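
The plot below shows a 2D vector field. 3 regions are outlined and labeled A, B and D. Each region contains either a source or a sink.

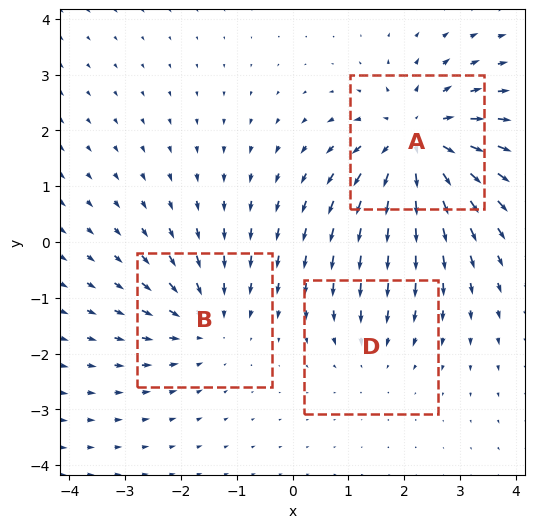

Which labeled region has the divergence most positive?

Divergence at each region's feature centre — A: about +5, B: about -3, D: about -2. Region A is most positive.

A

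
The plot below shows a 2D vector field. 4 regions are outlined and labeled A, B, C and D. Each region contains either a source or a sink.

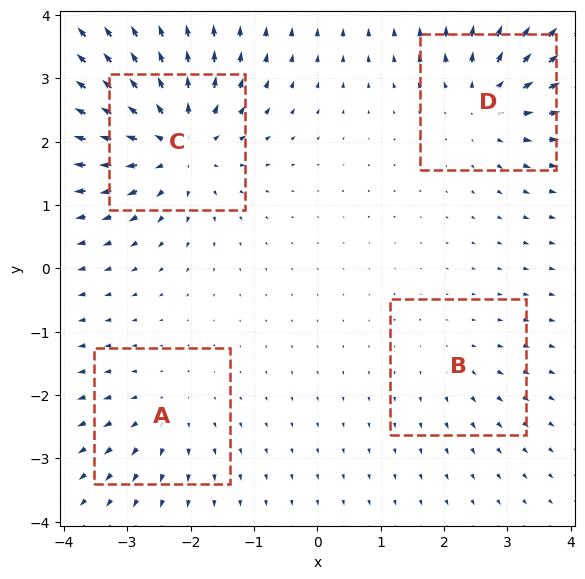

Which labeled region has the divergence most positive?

Divergence at each region's feature centre — A: about +3, B: about +2, C: about +7, D: about +5. Region C is most positive.

C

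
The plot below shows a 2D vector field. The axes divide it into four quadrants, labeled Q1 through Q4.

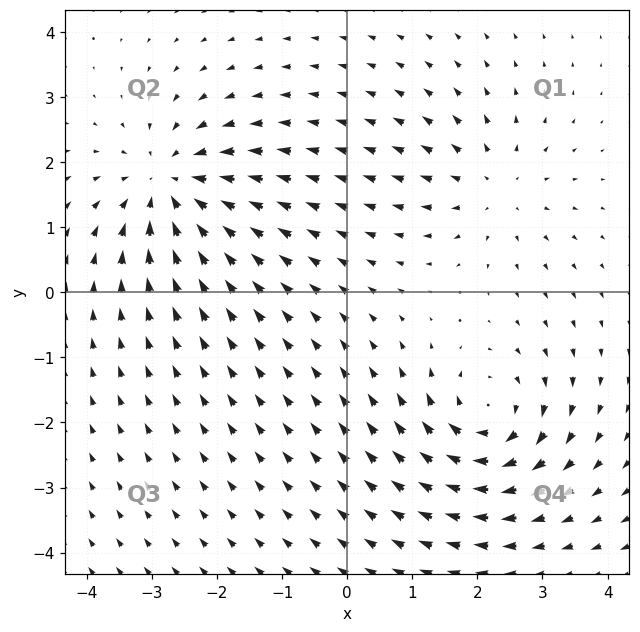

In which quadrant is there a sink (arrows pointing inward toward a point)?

The sink sits at approximately (-2.7, 1.6), which lies in quadrant Q2. The divergence there is about -5, negative as expected for a sink.

Q2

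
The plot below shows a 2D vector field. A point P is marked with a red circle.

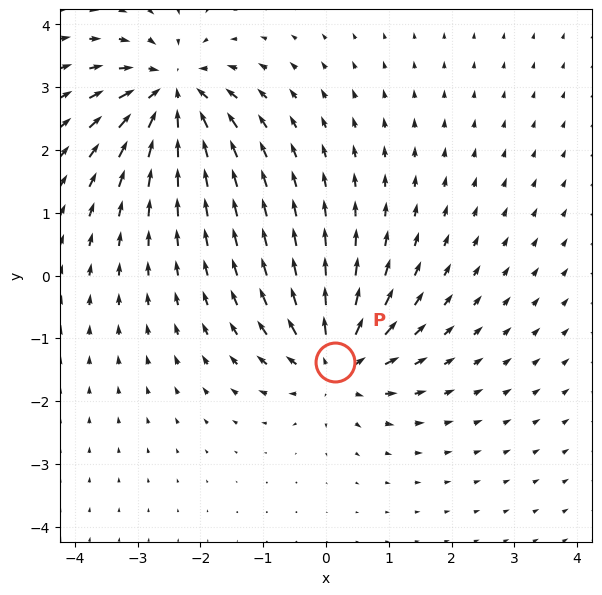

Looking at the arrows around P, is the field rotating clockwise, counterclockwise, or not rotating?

Near P at (0.1, -1.4) the arrows show no circulation. The curl there is ≈0.

not rotating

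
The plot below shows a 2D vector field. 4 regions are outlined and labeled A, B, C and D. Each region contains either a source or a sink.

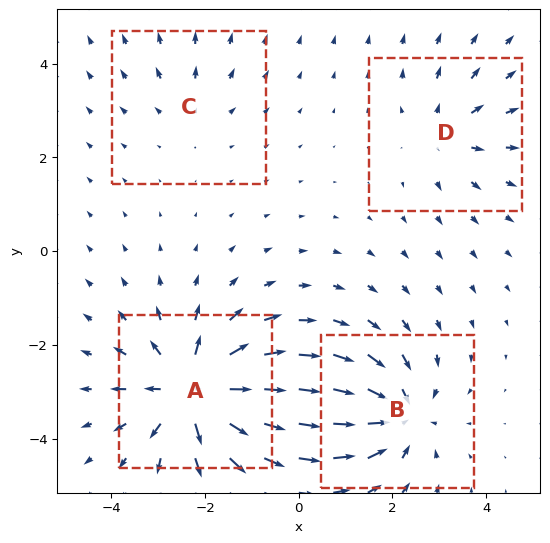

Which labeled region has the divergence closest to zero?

C

Divergence at each region's feature centre — A: about +8, B: about -6, C: about +2, D: about +3. Region C is closest to zero.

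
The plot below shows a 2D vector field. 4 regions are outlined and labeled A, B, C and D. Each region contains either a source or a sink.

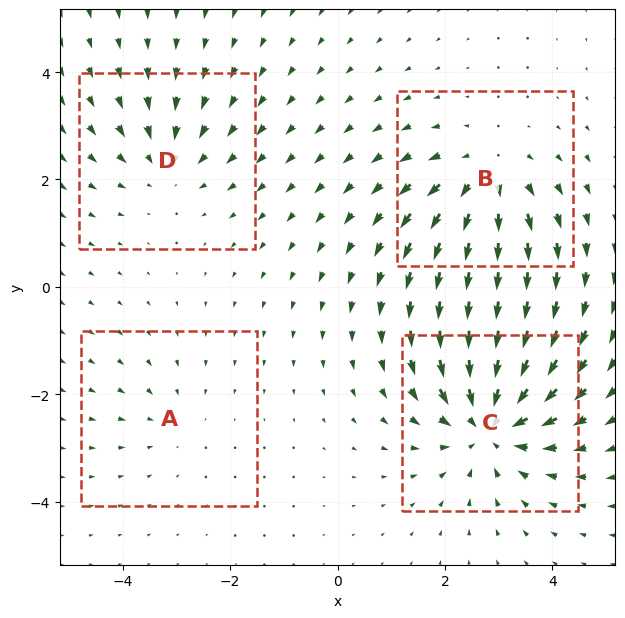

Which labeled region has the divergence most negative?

C

Divergence at each region's feature centre — A: about -2, B: about +5, C: about -6, D: about -3. Region C is most negative.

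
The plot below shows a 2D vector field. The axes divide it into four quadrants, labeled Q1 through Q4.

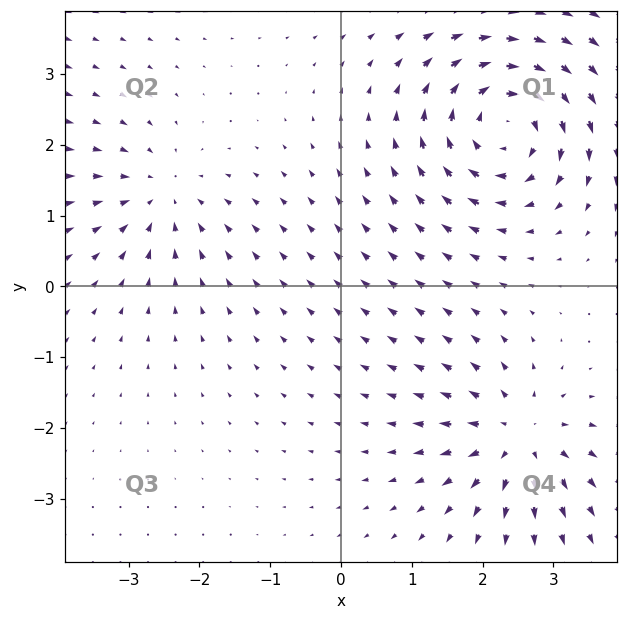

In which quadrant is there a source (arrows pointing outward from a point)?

Q4

The source sits at approximately (2.5, -2.1), which lies in quadrant Q4. The divergence there is about +4, positive as expected for a source.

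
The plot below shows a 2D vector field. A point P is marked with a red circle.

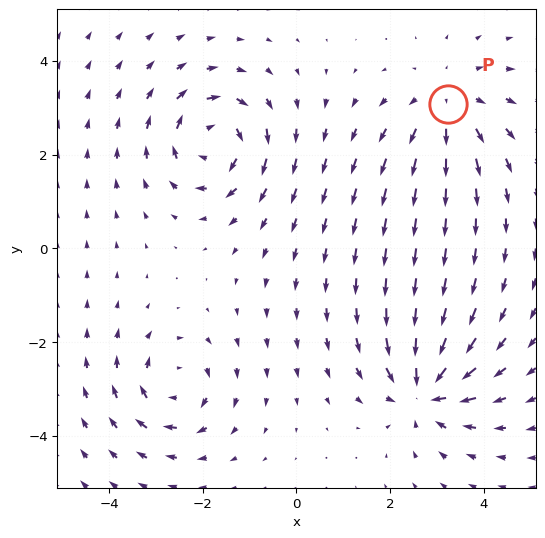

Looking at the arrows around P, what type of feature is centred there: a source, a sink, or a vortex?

source

At P (3.2, 3.1) the arrows spread outward. Divergence about +4, curl ≈0 — positive divergence with near-zero curl is a source.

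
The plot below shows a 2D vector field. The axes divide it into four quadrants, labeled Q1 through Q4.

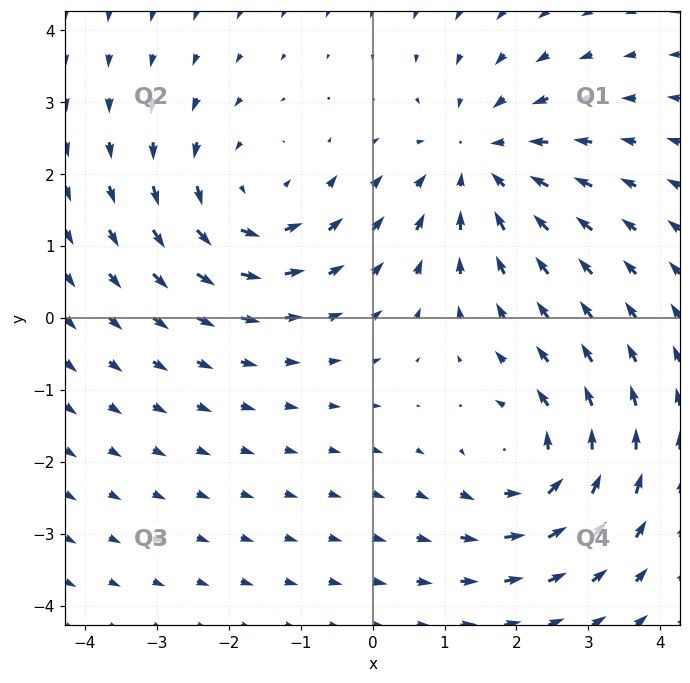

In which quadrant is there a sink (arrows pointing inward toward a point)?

Q1

The sink sits at approximately (1.5, 2.2), which lies in quadrant Q1. The divergence there is about -3, negative as expected for a sink.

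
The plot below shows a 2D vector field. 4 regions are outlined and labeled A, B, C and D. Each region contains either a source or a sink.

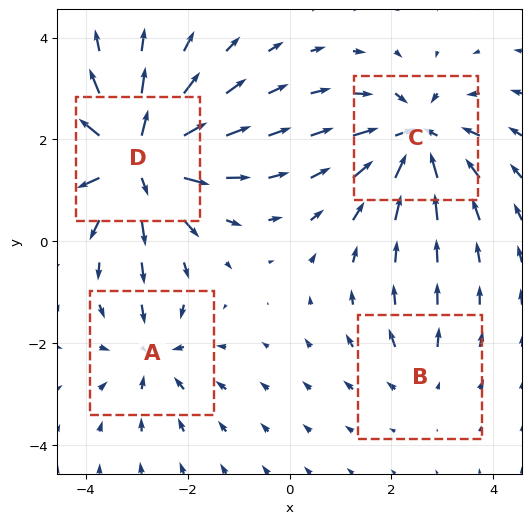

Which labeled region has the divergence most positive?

D

Divergence at each region's feature centre — A: about -4, B: about +2, C: about -6, D: about +8. Region D is most positive.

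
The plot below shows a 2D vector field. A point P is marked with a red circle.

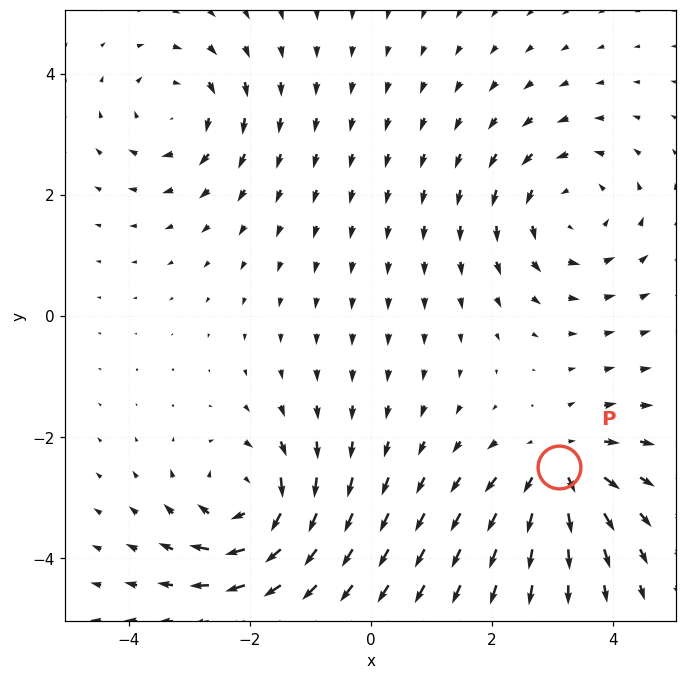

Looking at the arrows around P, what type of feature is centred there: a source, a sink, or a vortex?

At P (3.1, -2.5) the arrows spread outward. Divergence about +4, curl ≈0 — positive divergence with near-zero curl is a source.

source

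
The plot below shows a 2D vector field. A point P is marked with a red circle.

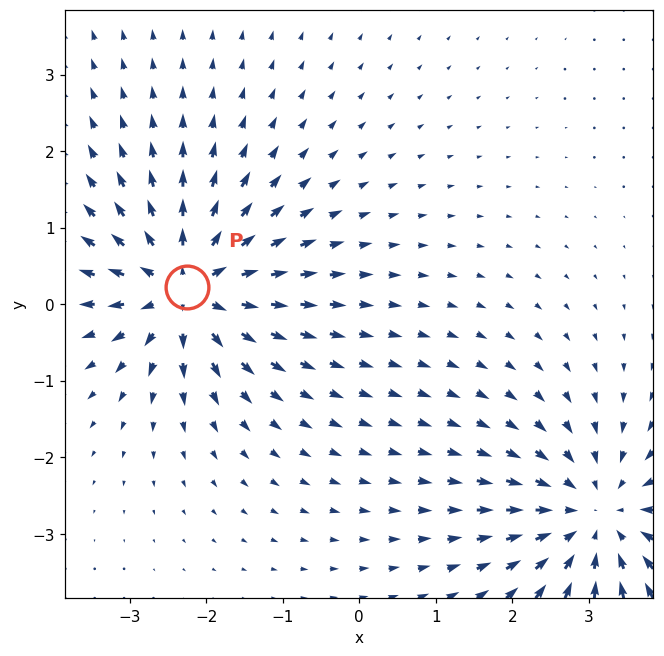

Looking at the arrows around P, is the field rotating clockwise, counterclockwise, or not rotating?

Near P at (-2.2, 0.2) the arrows show no circulation. The curl there is ≈0.

not rotating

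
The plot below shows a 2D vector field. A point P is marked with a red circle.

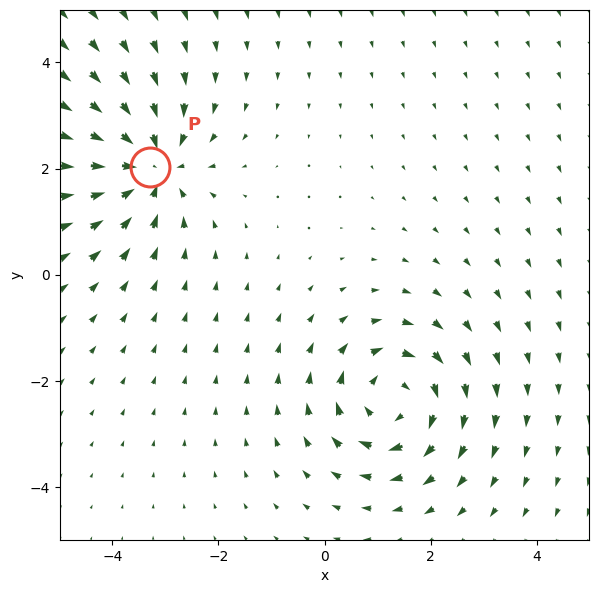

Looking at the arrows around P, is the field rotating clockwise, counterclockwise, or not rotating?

not rotating

Near P at (-3.3, 2.0) the arrows show no circulation. The curl there is ≈0.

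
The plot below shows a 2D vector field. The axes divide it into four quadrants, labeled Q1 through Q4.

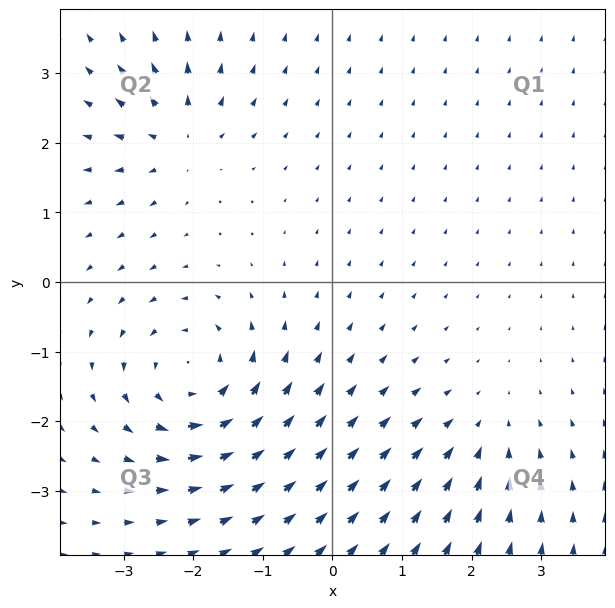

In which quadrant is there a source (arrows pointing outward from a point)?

The source sits at approximately (-2.2, 2.1), which lies in quadrant Q2. The divergence there is about +4, positive as expected for a source.

Q2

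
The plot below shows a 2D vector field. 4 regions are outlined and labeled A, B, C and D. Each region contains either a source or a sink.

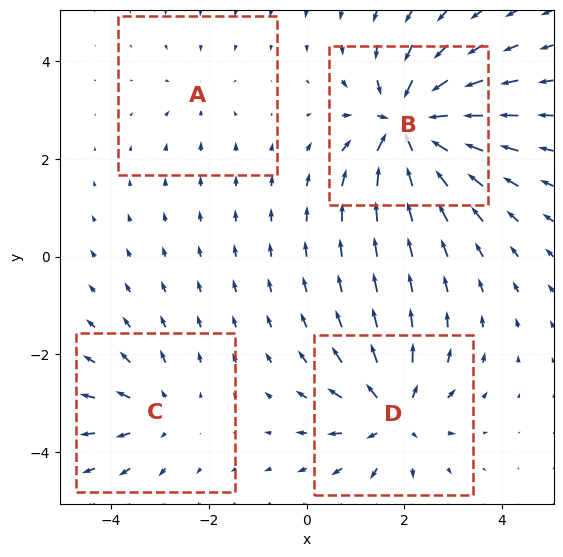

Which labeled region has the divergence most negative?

Divergence at each region's feature centre — A: about -2, B: about -8, C: about +4, D: about +6. Region B is most negative.

B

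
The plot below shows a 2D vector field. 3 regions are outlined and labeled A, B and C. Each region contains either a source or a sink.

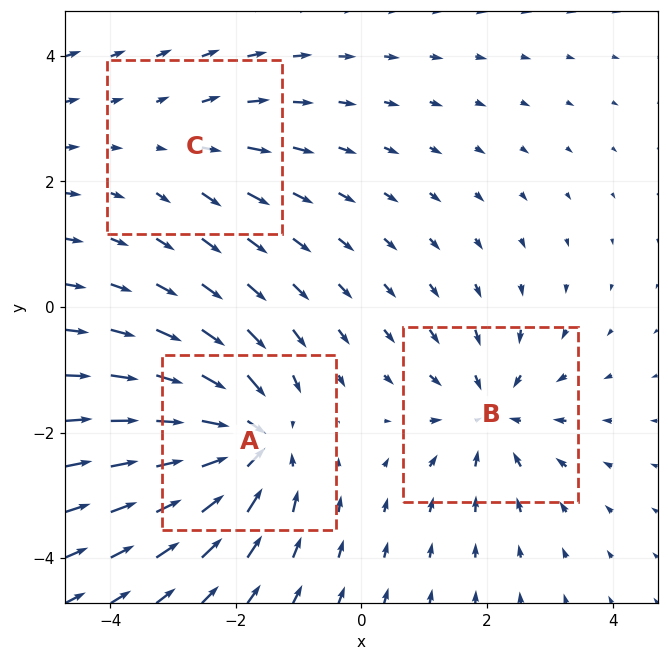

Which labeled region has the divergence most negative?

A

Divergence at each region's feature centre — A: about -5, B: about -4, C: about +2. Region A is most negative.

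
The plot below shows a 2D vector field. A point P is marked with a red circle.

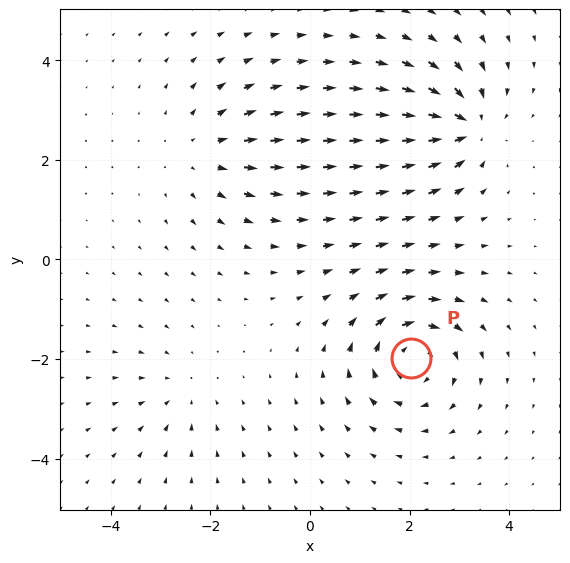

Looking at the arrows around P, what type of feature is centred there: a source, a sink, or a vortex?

At P (2.0, -2.0) the arrows circulate clockwise. Divergence ≈0, curl about -6 — near-zero divergence with nonzero curl is a vortex.

vortex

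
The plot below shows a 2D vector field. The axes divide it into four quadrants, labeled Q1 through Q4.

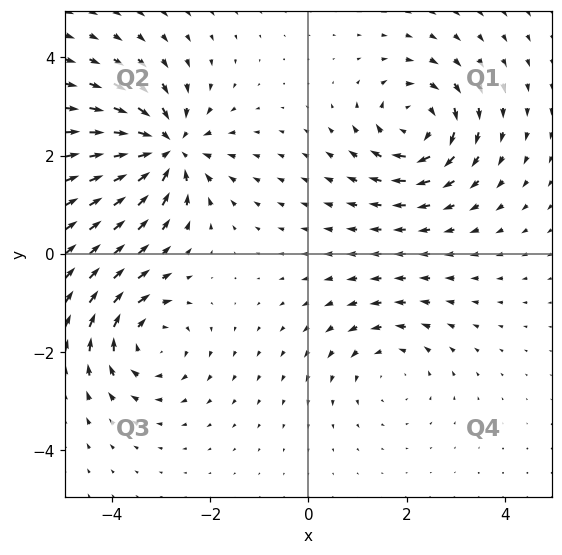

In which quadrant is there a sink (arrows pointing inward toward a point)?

Q2

The sink sits at approximately (-2.9, 2.1), which lies in quadrant Q2. The divergence there is about -5, negative as expected for a sink.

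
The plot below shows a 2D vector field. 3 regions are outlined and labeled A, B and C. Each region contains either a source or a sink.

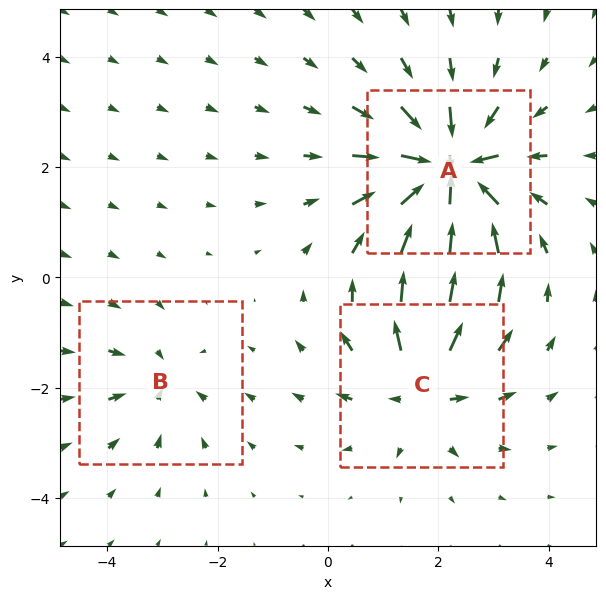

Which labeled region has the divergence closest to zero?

B

Divergence at each region's feature centre — A: about -6, B: about -2, C: about +4. Region B is closest to zero.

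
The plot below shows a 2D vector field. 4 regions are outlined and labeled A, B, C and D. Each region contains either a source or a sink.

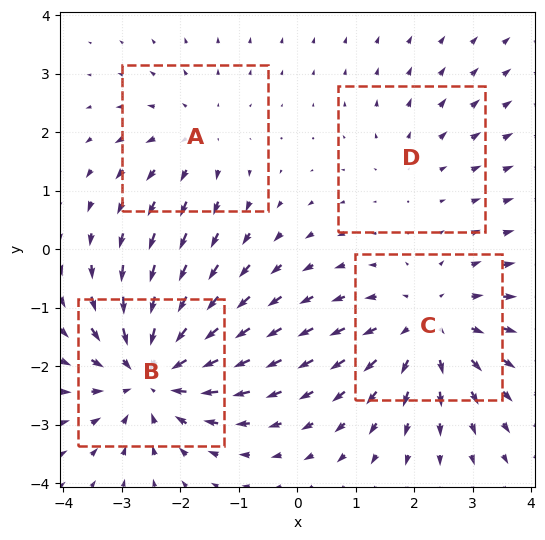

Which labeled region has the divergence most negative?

B

Divergence at each region's feature centre — A: about +3, B: about -6, C: about +4, D: about +2. Region B is most negative.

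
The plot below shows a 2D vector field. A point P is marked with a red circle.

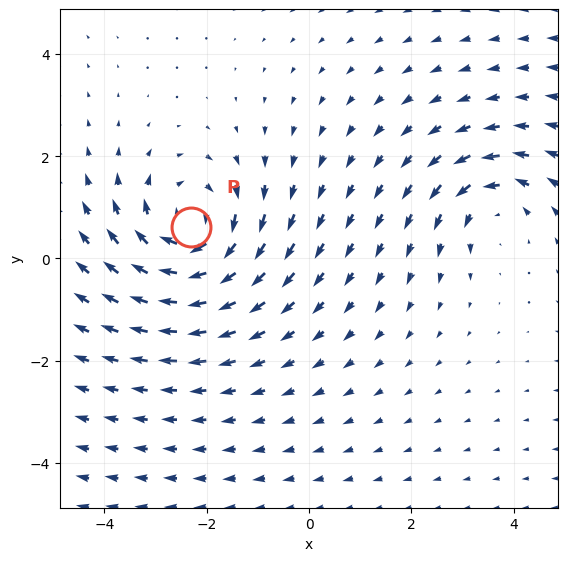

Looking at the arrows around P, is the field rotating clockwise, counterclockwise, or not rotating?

clockwise

Near P at (-2.3, 0.6) the arrows circulate clockwise. The curl (z-component) there is about -5; negative curl means clockwise rotation.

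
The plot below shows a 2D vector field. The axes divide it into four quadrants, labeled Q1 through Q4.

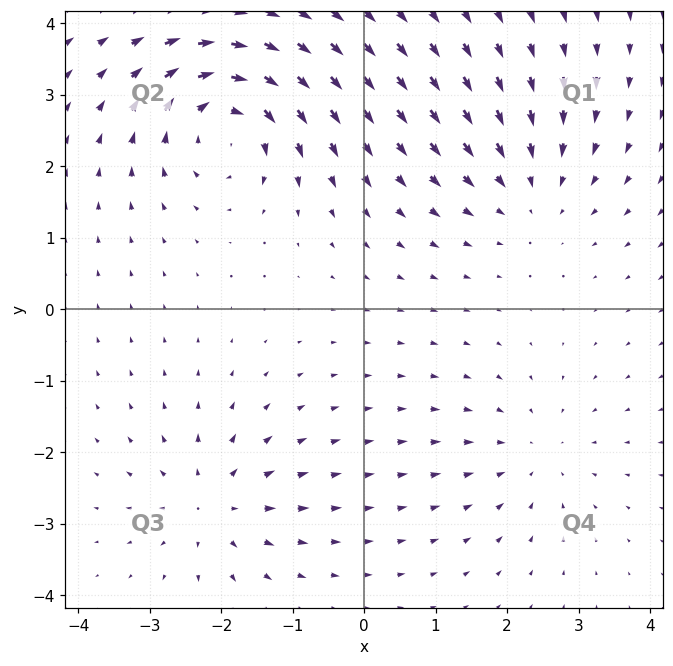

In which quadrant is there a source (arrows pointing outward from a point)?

The source sits at approximately (-2.1, -2.7), which lies in quadrant Q3. The divergence there is about +4, positive as expected for a source.

Q3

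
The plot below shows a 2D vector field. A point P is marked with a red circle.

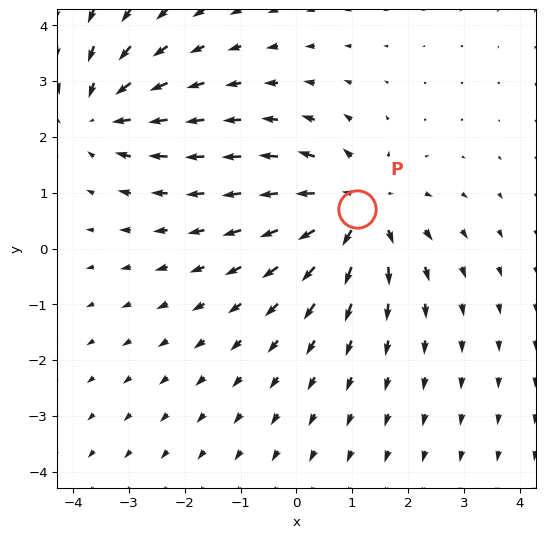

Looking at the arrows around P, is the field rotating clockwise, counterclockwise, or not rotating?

Near P at (1.1, 0.7) the arrows show no circulation. The curl there is ≈0.

not rotating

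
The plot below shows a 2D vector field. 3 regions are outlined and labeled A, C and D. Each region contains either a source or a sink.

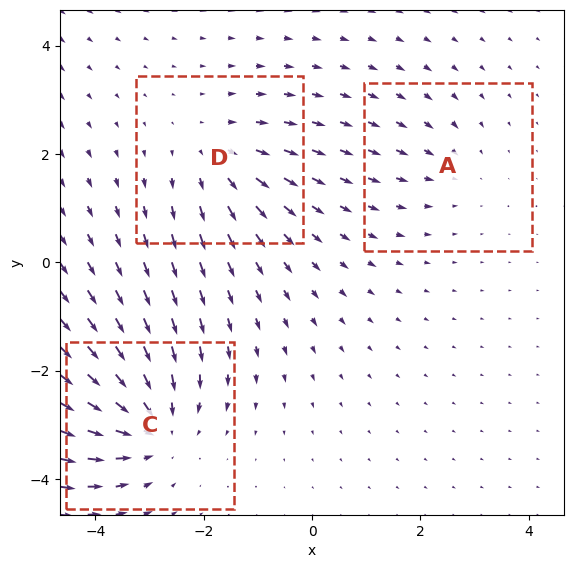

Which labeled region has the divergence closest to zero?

A

Divergence at each region's feature centre — A: about -2, C: about -4, D: about +3. Region A is closest to zero.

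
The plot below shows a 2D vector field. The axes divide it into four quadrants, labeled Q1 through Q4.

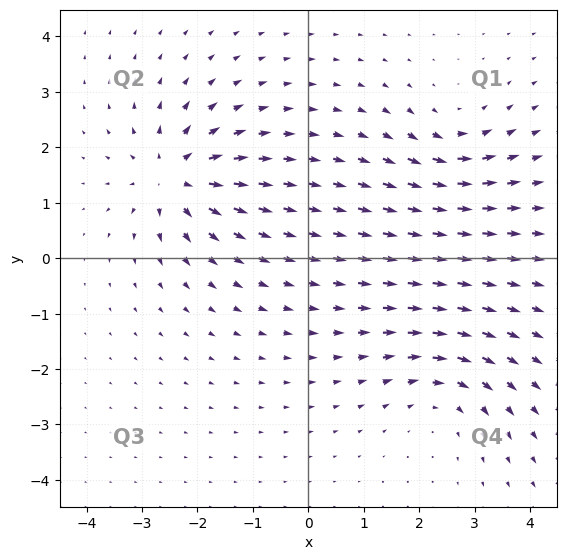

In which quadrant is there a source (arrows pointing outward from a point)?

The source sits at approximately (-2.4, 1.5), which lies in quadrant Q2. The divergence there is about +5, positive as expected for a source.

Q2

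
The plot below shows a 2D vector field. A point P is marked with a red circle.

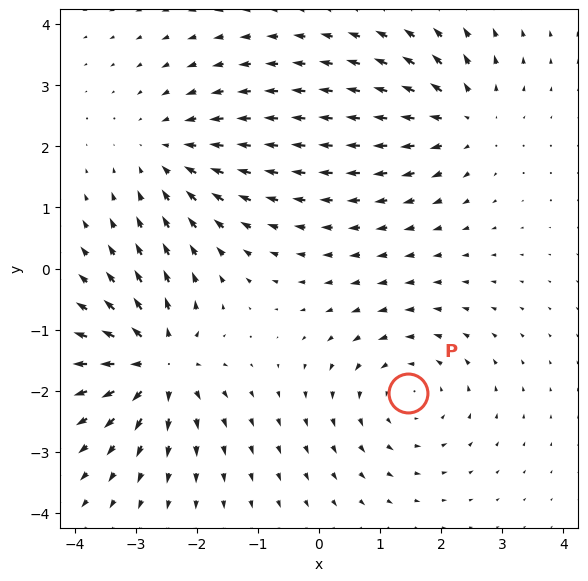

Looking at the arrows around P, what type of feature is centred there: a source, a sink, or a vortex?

vortex

At P (1.5, -2.0) the arrows circulate counterclockwise. Divergence ≈0, curl about +3 — near-zero divergence with nonzero curl is a vortex.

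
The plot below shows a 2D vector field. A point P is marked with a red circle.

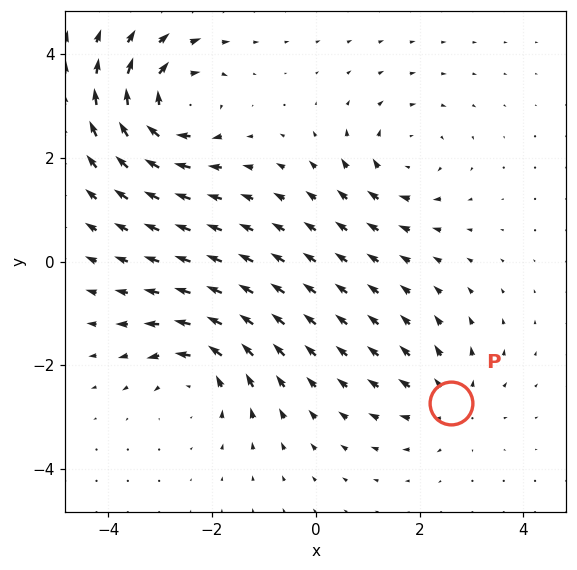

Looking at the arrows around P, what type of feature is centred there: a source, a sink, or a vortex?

At P (2.6, -2.7) the arrows spread outward. Divergence about +3, curl ≈0 — positive divergence with near-zero curl is a source.

source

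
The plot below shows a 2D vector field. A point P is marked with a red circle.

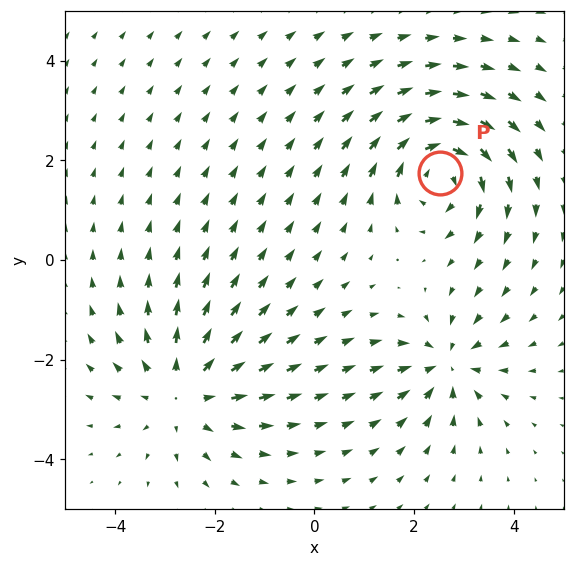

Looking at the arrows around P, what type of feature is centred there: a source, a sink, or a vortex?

vortex

At P (2.5, 1.7) the arrows circulate clockwise. Divergence ≈0, curl about -6 — near-zero divergence with nonzero curl is a vortex.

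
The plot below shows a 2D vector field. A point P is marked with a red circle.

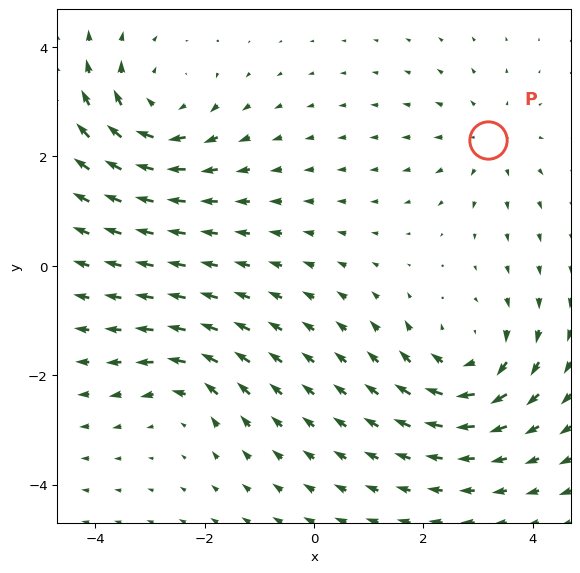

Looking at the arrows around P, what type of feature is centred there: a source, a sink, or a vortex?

At P (3.2, 2.3) the arrows spread outward. Divergence about +3, curl ≈0 — positive divergence with near-zero curl is a source.

source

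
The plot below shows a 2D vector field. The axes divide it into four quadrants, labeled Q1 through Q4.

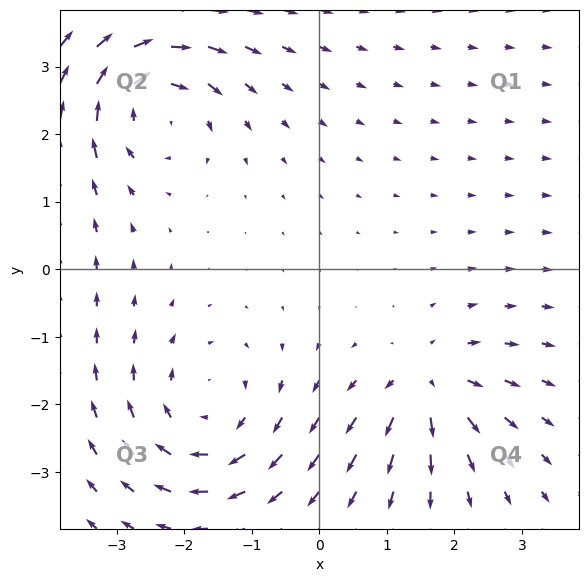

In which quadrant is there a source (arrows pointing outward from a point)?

The source sits at approximately (1.6, -1.7), which lies in quadrant Q4. The divergence there is about +5, positive as expected for a source.

Q4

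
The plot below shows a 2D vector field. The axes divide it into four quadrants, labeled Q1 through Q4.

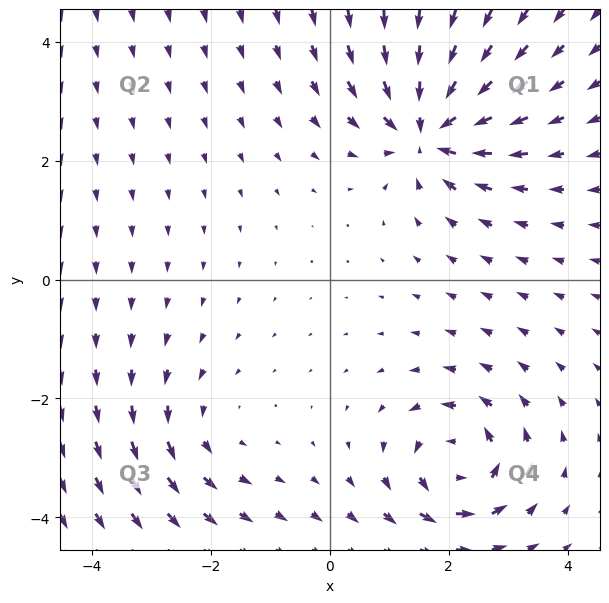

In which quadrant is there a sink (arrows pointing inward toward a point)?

Q1

The sink sits at approximately (1.7, 2.5), which lies in quadrant Q1. The divergence there is about -6, negative as expected for a sink.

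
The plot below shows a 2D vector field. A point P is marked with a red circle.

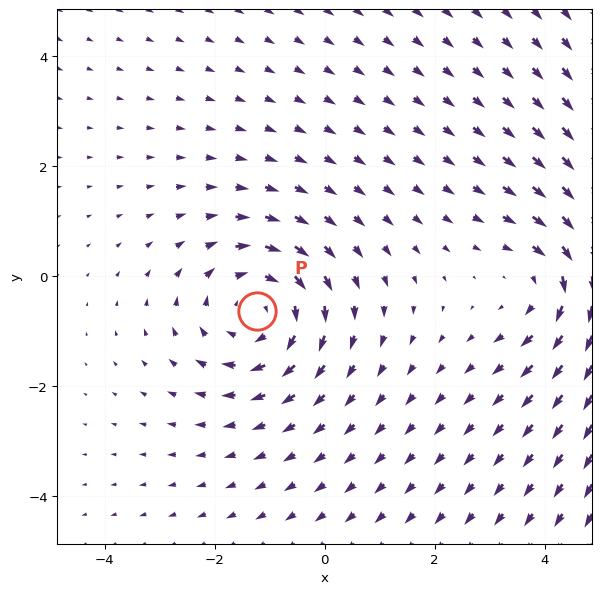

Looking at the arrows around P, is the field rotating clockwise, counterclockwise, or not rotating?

Near P at (-1.2, -0.6) the arrows circulate clockwise. The curl (z-component) there is about -3; negative curl means clockwise rotation.

clockwise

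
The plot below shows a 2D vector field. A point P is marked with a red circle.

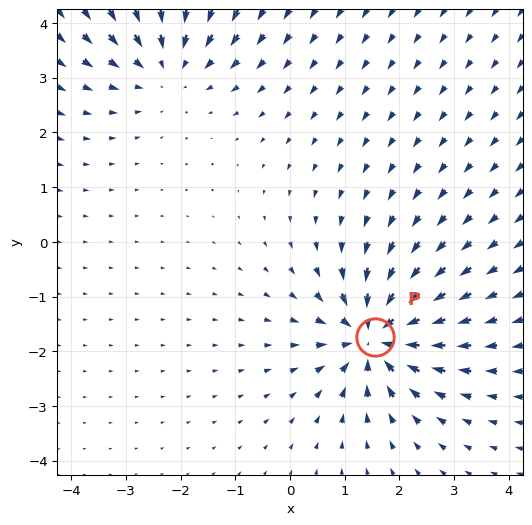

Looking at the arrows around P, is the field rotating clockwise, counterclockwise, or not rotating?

not rotating

Near P at (1.6, -1.7) the arrows show no circulation. The curl there is ≈0.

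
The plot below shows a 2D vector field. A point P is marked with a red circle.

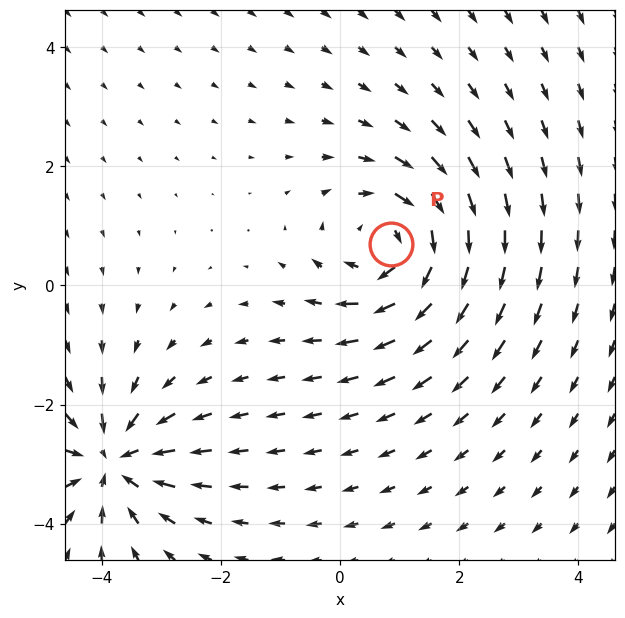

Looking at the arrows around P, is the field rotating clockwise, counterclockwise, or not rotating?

Near P at (0.9, 0.7) the arrows circulate clockwise. The curl (z-component) there is about -3; negative curl means clockwise rotation.

clockwise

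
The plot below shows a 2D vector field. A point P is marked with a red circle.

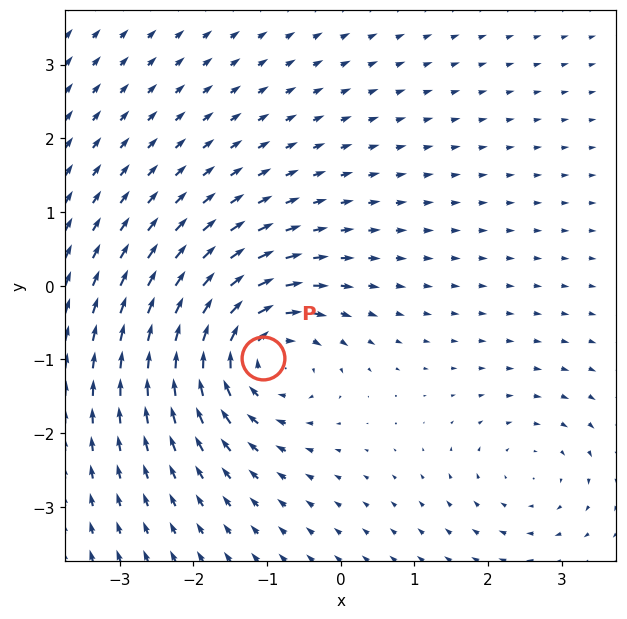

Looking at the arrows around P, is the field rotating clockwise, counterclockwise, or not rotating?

Near P at (-1.1, -1.0) the arrows circulate clockwise. The curl (z-component) there is about -6; negative curl means clockwise rotation.

clockwise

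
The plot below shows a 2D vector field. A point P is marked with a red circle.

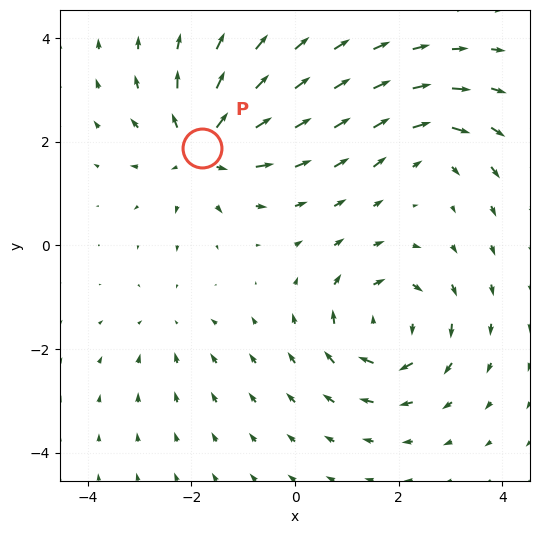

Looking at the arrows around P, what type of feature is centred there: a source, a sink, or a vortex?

source

At P (-1.8, 1.9) the arrows spread outward. Divergence about +5, curl ≈0 — positive divergence with near-zero curl is a source.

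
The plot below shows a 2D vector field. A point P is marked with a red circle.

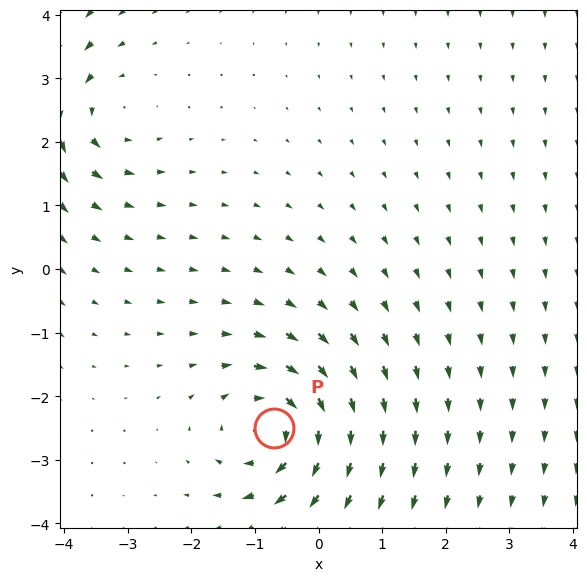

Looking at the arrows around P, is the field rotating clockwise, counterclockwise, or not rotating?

clockwise

Near P at (-0.7, -2.5) the arrows circulate clockwise. The curl (z-component) there is about -5; negative curl means clockwise rotation.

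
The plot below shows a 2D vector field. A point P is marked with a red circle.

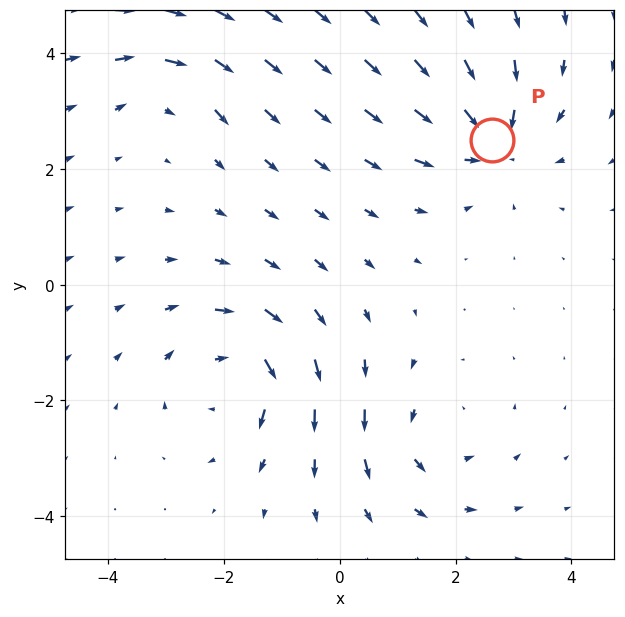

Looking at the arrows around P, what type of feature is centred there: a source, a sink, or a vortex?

At P (2.6, 2.5) the arrows converge inward. Divergence about -5, curl ≈0 — negative divergence with near-zero curl is a sink.

sink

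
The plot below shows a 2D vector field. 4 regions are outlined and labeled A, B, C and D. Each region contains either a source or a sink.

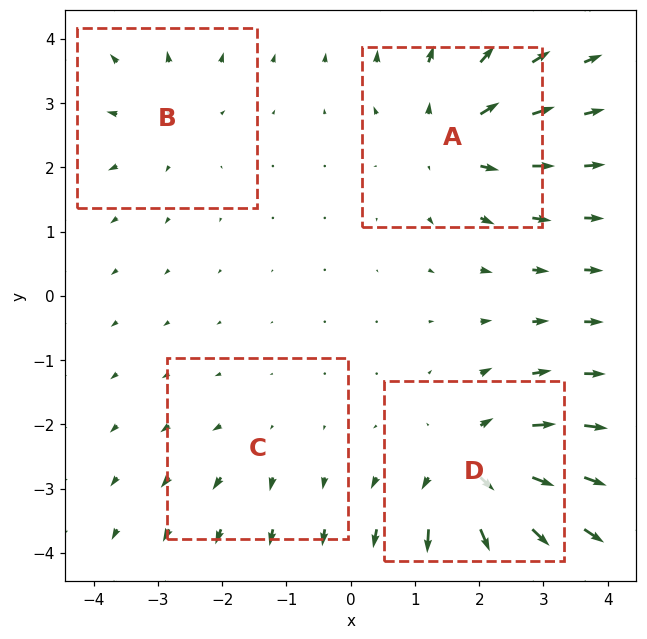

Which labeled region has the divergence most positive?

Divergence at each region's feature centre — A: about +5, B: about +3, C: about +2, D: about +7. Region D is most positive.

D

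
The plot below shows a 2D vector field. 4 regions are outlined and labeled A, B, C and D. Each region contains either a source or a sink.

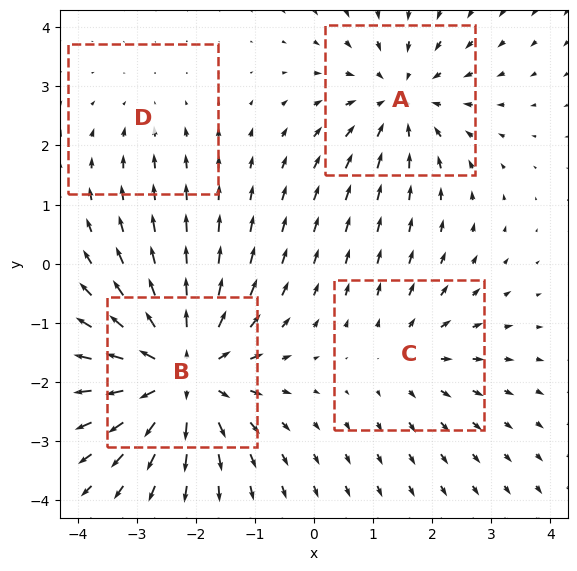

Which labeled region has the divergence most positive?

Divergence at each region's feature centre — A: about -4, B: about +7, C: about +3, D: about -2. Region B is most positive.

B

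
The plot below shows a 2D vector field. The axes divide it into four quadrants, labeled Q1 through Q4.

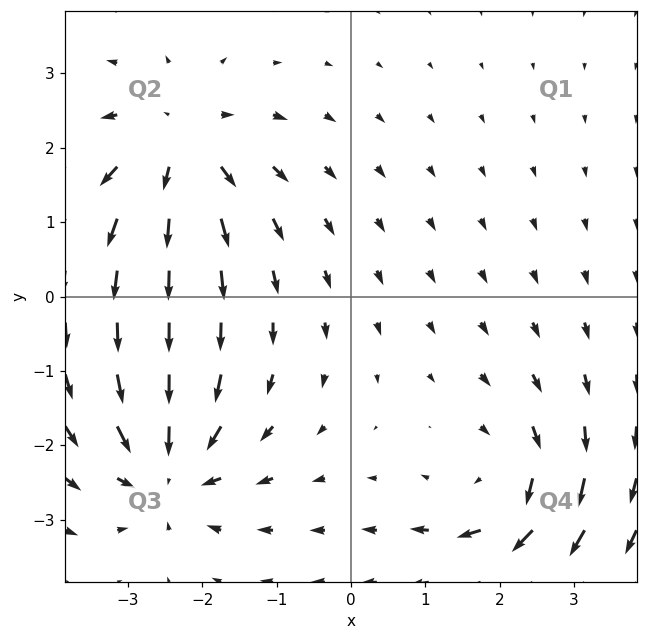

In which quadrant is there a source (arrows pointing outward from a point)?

The source sits at approximately (-2.3, 2.0), which lies in quadrant Q2. The divergence there is about +4, positive as expected for a source.

Q2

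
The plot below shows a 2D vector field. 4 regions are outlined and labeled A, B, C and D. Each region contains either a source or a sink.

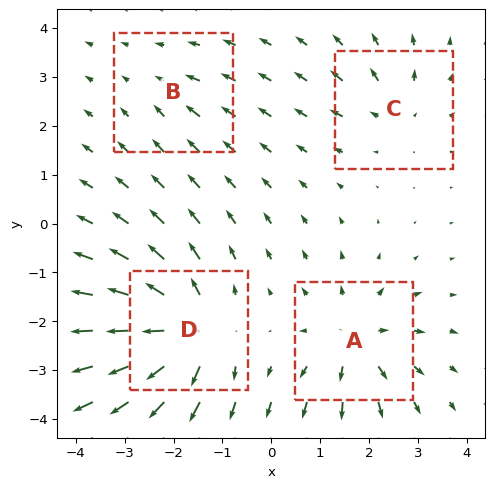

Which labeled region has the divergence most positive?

D

Divergence at each region's feature centre — A: about +5, B: about -2, C: about +3, D: about +8. Region D is most positive.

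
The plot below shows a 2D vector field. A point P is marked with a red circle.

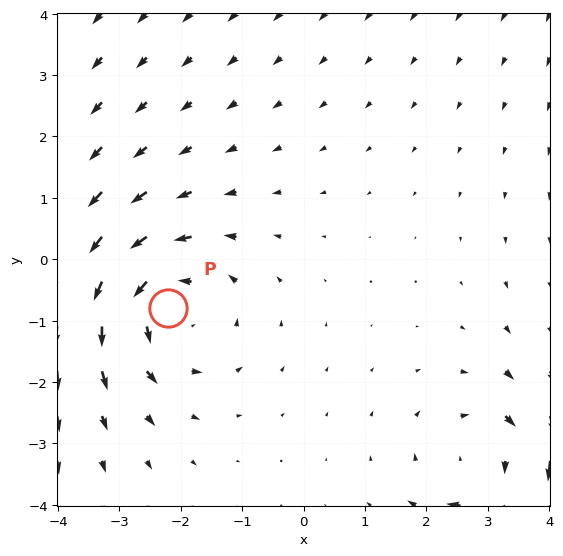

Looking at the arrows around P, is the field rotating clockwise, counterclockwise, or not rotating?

counterclockwise

Near P at (-2.2, -0.8) the arrows circulate counterclockwise. The curl (z-component) there is about +3; positive curl means counterclockwise rotation.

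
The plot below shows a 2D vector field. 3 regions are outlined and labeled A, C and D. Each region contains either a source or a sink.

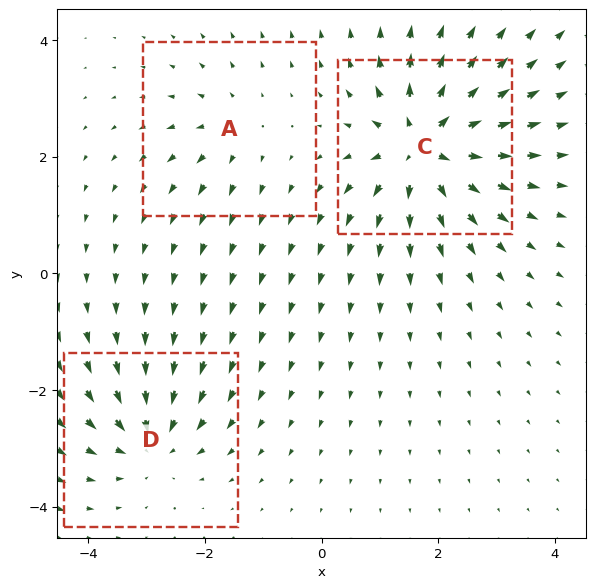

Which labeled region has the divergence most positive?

C

Divergence at each region's feature centre — A: about +2, C: about +6, D: about -4. Region C is most positive.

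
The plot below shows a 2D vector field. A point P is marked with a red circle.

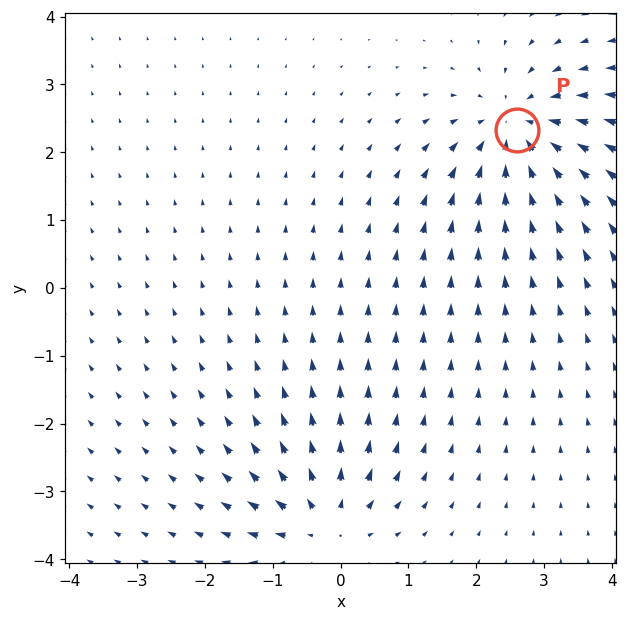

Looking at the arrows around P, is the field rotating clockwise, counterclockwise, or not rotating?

not rotating

Near P at (2.6, 2.3) the arrows show no circulation. The curl there is ≈0.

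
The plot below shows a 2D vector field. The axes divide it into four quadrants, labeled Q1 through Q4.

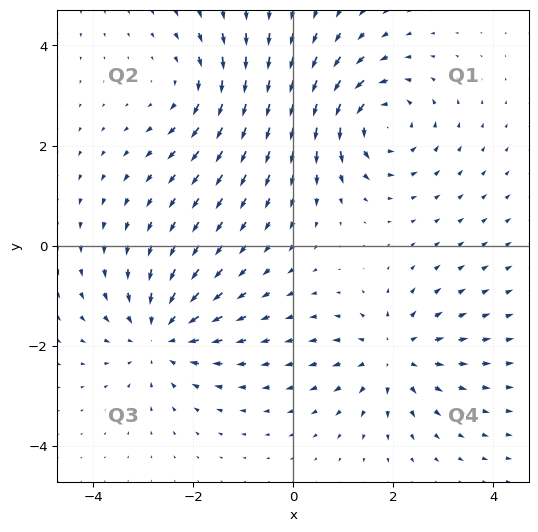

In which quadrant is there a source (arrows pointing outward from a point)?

The source sits at approximately (2.0, -2.2), which lies in quadrant Q4. The divergence there is about +4, positive as expected for a source.

Q4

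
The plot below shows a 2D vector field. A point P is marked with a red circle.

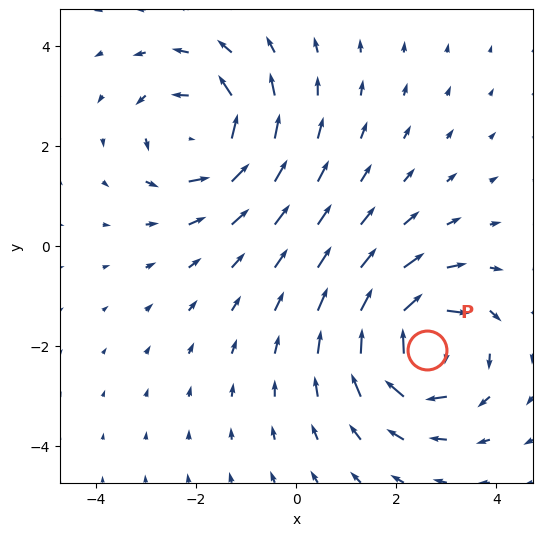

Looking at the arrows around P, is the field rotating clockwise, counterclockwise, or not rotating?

Near P at (2.6, -2.1) the arrows circulate clockwise. The curl (z-component) there is about -5; negative curl means clockwise rotation.

clockwise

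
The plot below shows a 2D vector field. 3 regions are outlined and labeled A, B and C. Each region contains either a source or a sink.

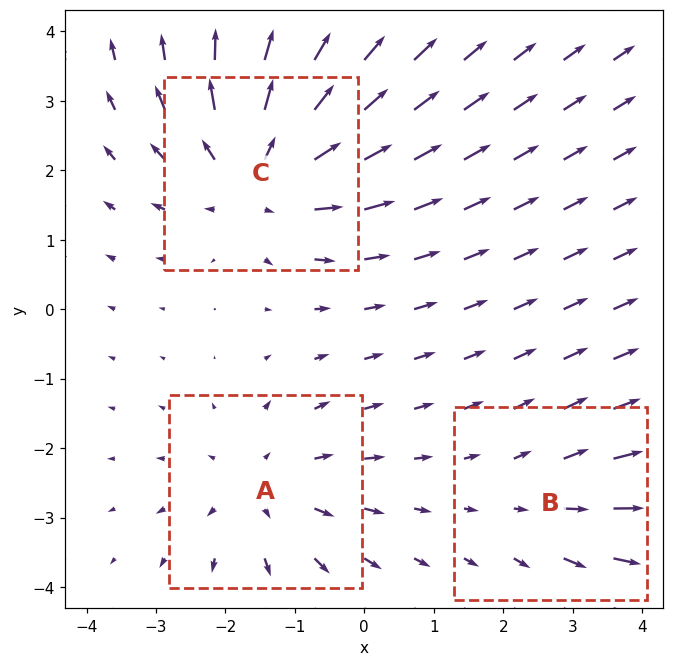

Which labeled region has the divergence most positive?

C

Divergence at each region's feature centre — A: about +3, B: about +2, C: about +4. Region C is most positive.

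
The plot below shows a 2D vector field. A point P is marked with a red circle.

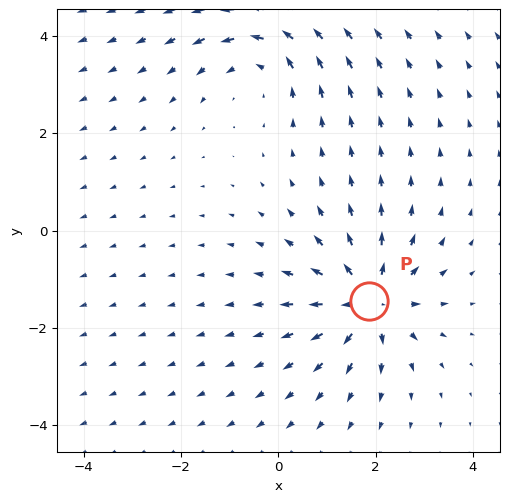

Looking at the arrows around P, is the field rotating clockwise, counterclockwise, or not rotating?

not rotating

Near P at (1.9, -1.4) the arrows show no circulation. The curl there is ≈0.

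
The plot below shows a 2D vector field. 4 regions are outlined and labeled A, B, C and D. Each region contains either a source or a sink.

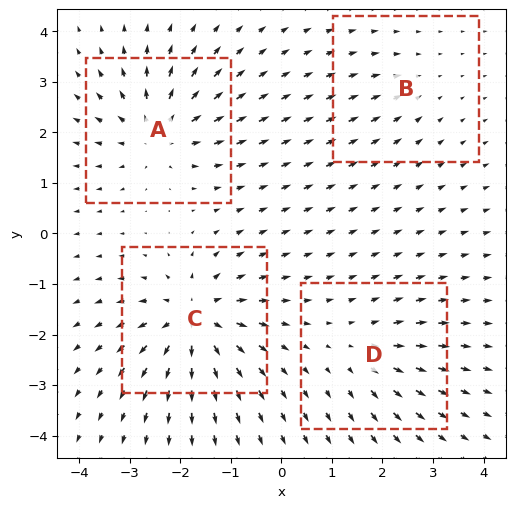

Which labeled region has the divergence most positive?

Divergence at each region's feature centre — A: about +6, B: about -2, C: about +7, D: about +4. Region C is most positive.

C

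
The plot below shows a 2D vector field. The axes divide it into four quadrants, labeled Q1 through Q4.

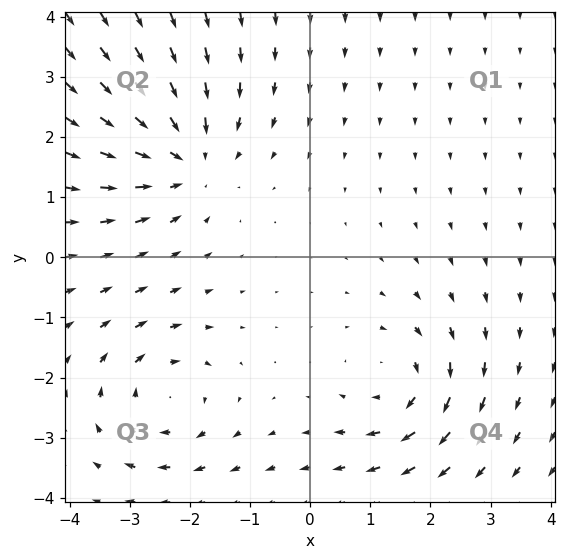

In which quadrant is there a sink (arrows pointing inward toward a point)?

Q2

The sink sits at approximately (-2.1, 1.7), which lies in quadrant Q2. The divergence there is about -3, negative as expected for a sink.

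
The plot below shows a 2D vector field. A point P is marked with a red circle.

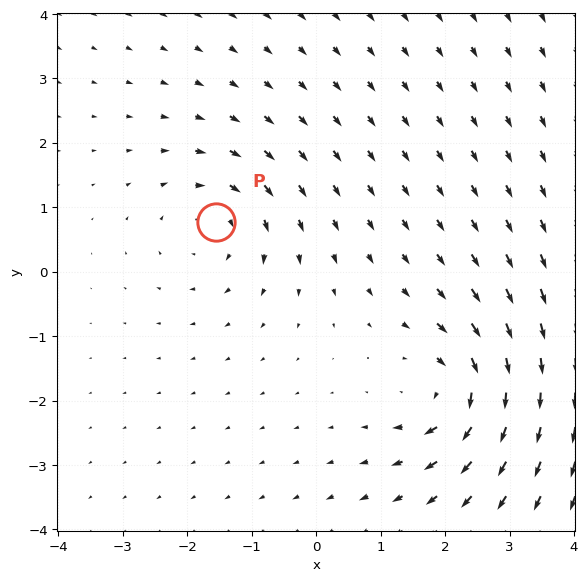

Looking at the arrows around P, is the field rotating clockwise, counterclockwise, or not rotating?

clockwise

Near P at (-1.6, 0.8) the arrows circulate clockwise. The curl (z-component) there is about -3; negative curl means clockwise rotation.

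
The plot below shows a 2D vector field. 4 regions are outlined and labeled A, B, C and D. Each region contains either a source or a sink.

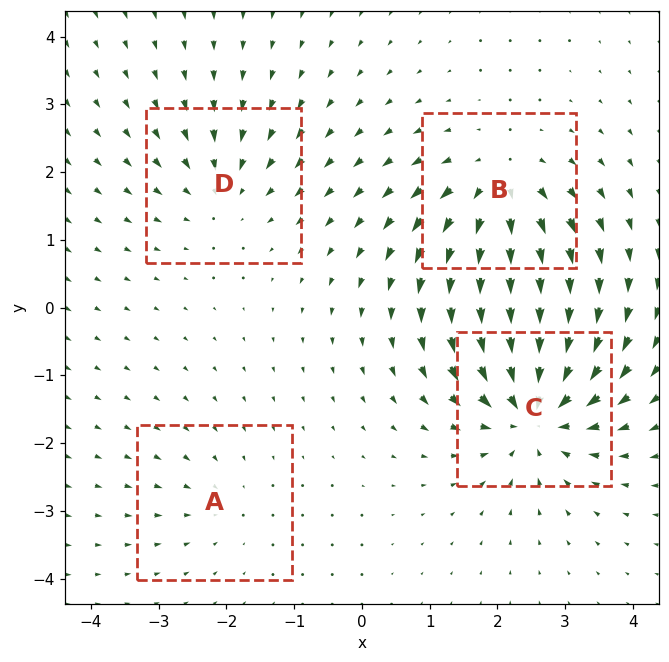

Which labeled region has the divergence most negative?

Divergence at each region's feature centre — A: about -2, B: about +6, C: about -7, D: about -4. Region C is most negative.

C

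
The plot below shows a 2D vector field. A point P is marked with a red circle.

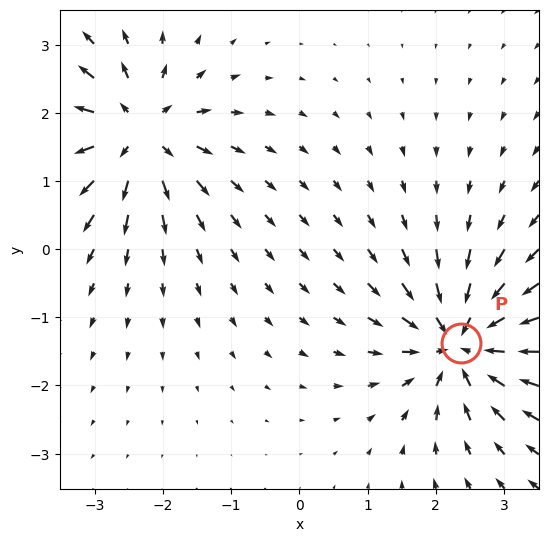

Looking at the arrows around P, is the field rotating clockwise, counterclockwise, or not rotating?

not rotating

Near P at (2.4, -1.4) the arrows show no circulation. The curl there is ≈0.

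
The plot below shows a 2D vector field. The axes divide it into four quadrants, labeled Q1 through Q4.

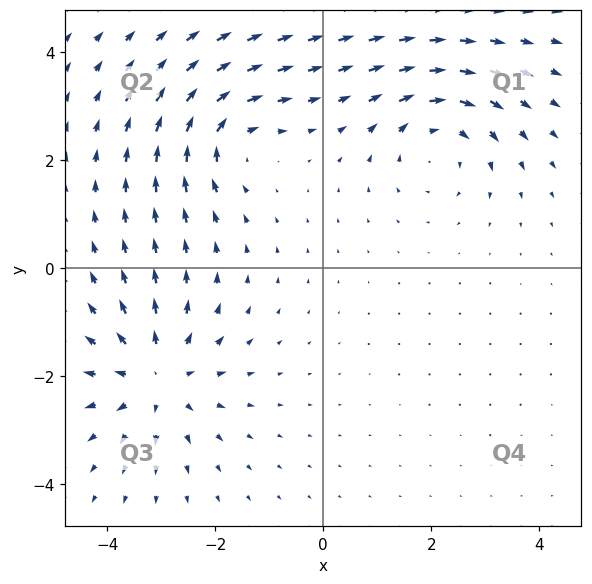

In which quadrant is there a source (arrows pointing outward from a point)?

Q3

The source sits at approximately (-3.1, -2.0), which lies in quadrant Q3. The divergence there is about +5, positive as expected for a source.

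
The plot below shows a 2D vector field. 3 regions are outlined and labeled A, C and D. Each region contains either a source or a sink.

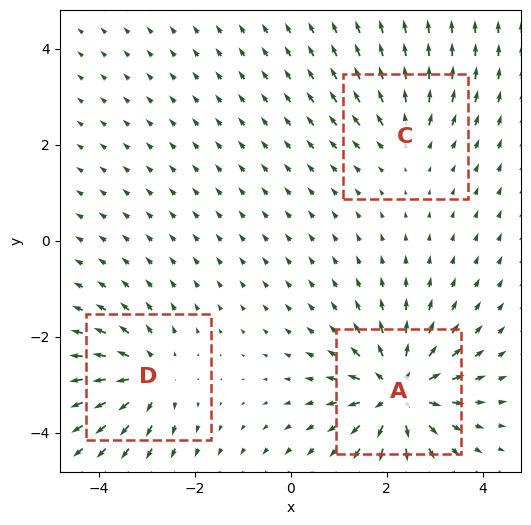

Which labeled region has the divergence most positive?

Divergence at each region's feature centre — A: about +6, C: about +3, D: about +4. Region A is most positive.

A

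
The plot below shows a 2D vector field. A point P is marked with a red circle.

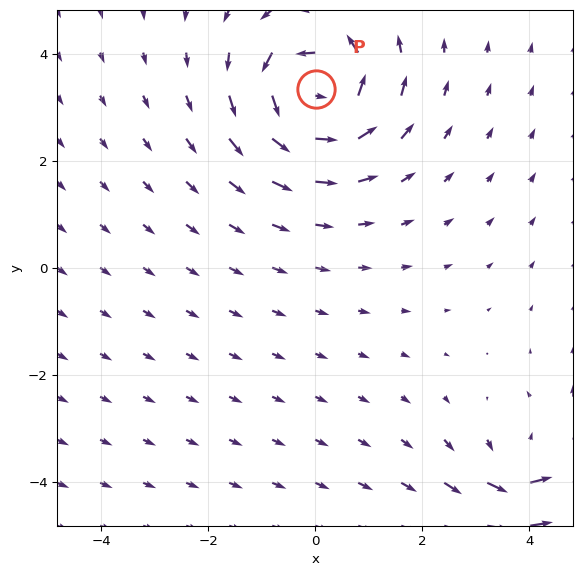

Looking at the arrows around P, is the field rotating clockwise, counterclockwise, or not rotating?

Near P at (0.0, 3.3) the arrows circulate counterclockwise. The curl (z-component) there is about +5; positive curl means counterclockwise rotation.

counterclockwise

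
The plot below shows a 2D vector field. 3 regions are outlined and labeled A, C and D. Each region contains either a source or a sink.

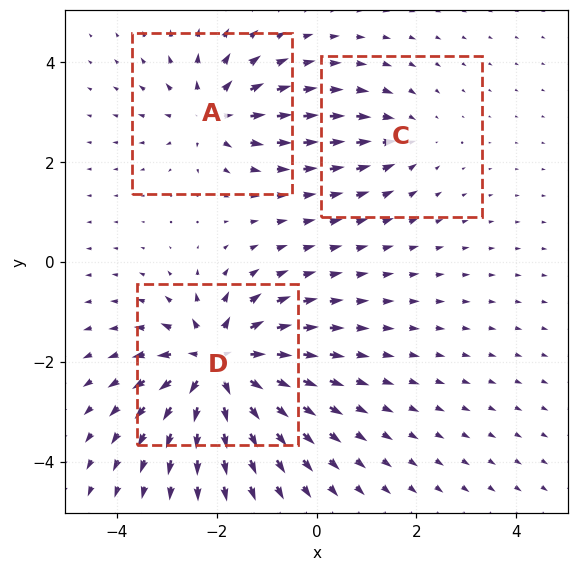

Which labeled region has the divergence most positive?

D

Divergence at each region's feature centre — A: about +4, C: about -2, D: about +6. Region D is most positive.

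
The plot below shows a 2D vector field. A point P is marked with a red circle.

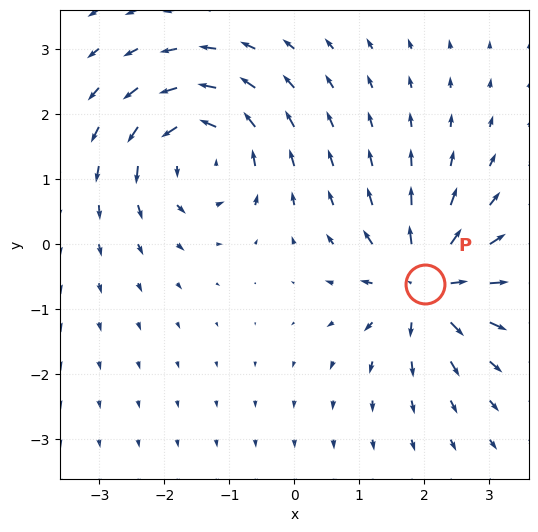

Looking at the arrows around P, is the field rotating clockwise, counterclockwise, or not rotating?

not rotating

Near P at (2.0, -0.6) the arrows show no circulation. The curl there is ≈0.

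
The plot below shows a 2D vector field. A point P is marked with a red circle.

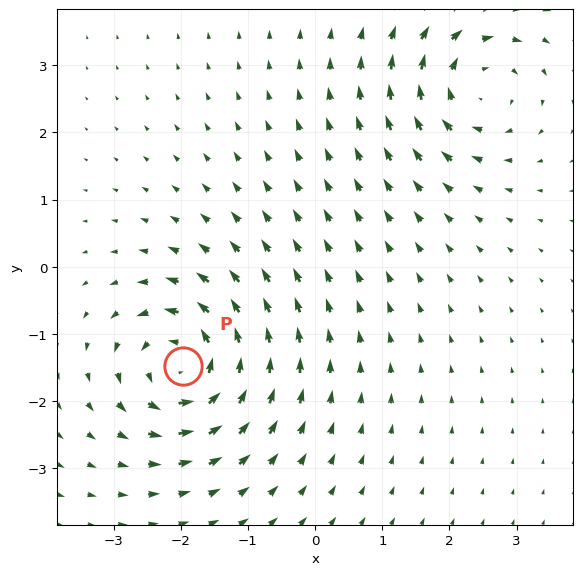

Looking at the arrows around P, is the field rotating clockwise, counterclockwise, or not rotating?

counterclockwise

Near P at (-2.0, -1.5) the arrows circulate counterclockwise. The curl (z-component) there is about +5; positive curl means counterclockwise rotation.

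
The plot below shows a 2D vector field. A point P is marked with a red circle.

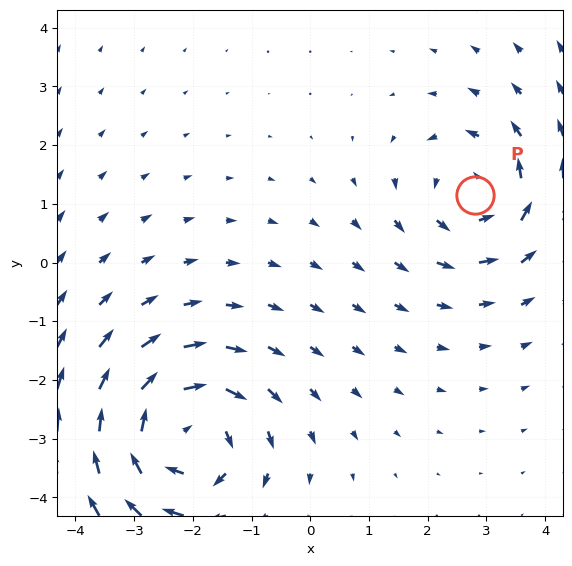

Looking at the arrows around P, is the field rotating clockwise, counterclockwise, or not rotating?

counterclockwise

Near P at (2.8, 1.2) the arrows circulate counterclockwise. The curl (z-component) there is about +3; positive curl means counterclockwise rotation.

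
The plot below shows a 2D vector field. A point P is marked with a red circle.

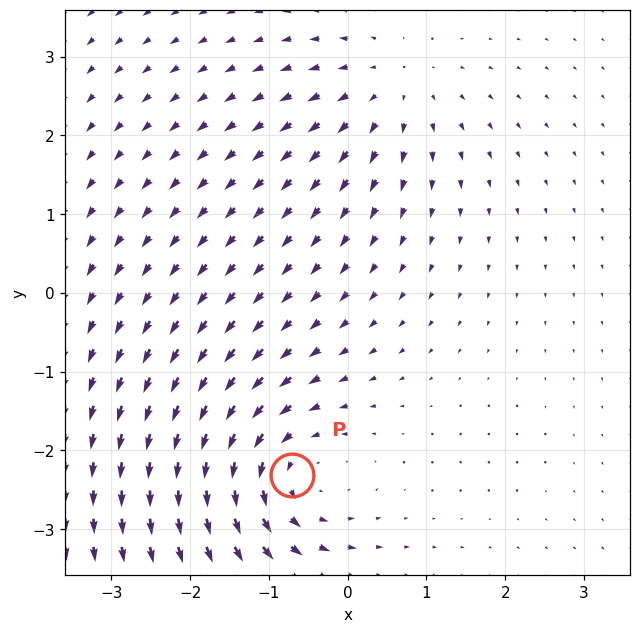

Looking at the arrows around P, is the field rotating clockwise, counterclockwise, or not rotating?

Near P at (-0.7, -2.3) the arrows circulate counterclockwise. The curl (z-component) there is about +4; positive curl means counterclockwise rotation.

counterclockwise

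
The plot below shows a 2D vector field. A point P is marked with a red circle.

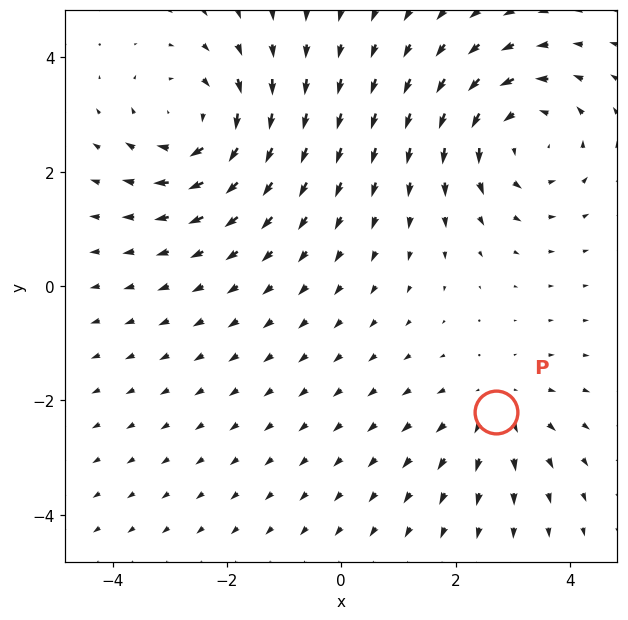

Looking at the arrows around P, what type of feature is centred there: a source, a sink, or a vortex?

source

At P (2.7, -2.2) the arrows spread outward. Divergence about +3, curl ≈0 — positive divergence with near-zero curl is a source.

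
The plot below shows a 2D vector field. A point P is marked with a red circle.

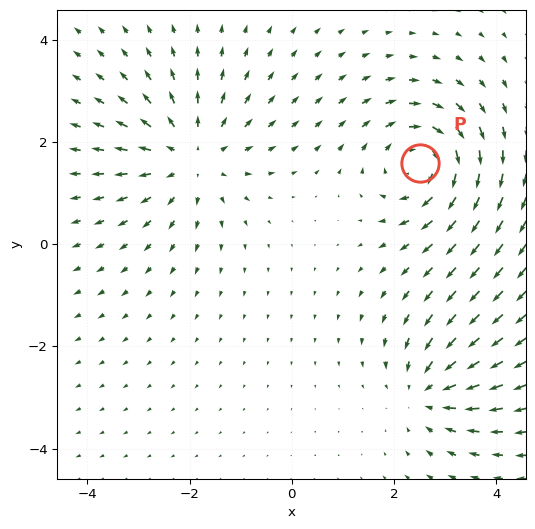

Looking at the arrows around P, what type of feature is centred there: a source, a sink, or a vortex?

At P (2.5, 1.6) the arrows circulate clockwise. Divergence ≈0, curl about -4 — near-zero divergence with nonzero curl is a vortex.

vortex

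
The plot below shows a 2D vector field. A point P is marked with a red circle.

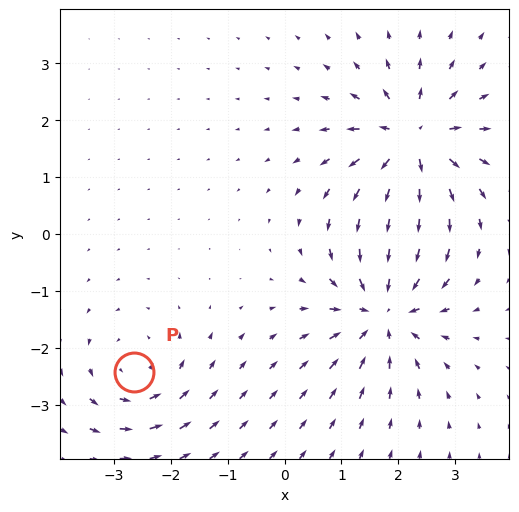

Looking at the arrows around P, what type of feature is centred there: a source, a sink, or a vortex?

At P (-2.7, -2.4) the arrows circulate counterclockwise. Divergence ≈0, curl about +3 — near-zero divergence with nonzero curl is a vortex.

vortex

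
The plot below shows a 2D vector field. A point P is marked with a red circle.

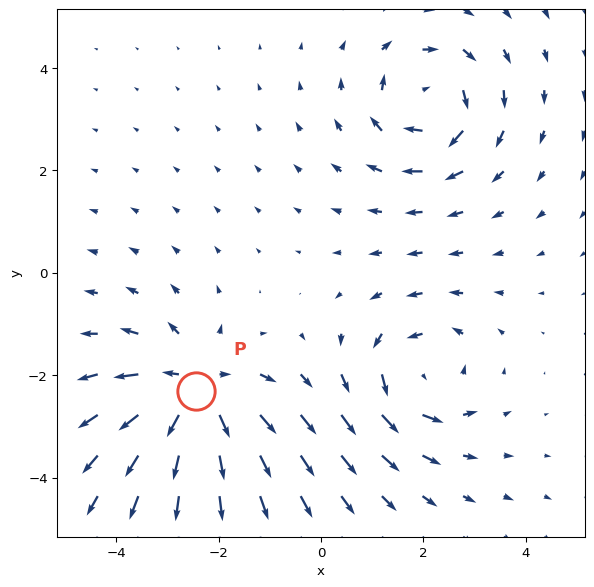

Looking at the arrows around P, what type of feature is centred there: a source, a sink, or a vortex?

source

At P (-2.4, -2.3) the arrows spread outward. Divergence about +4, curl ≈0 — positive divergence with near-zero curl is a source.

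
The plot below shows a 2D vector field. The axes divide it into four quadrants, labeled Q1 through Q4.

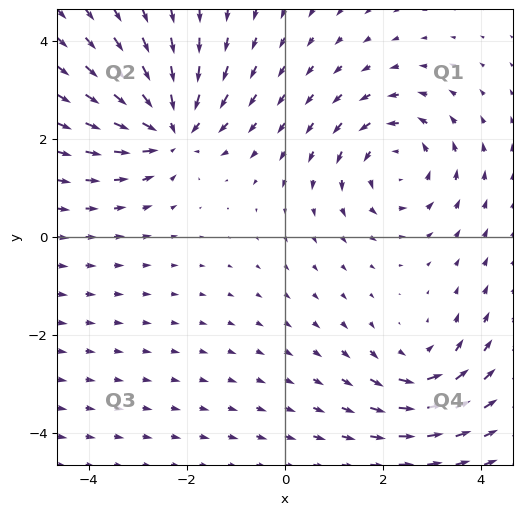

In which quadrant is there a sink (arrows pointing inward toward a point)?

Q2

The sink sits at approximately (-2.3, 2.2), which lies in quadrant Q2. The divergence there is about -6, negative as expected for a sink.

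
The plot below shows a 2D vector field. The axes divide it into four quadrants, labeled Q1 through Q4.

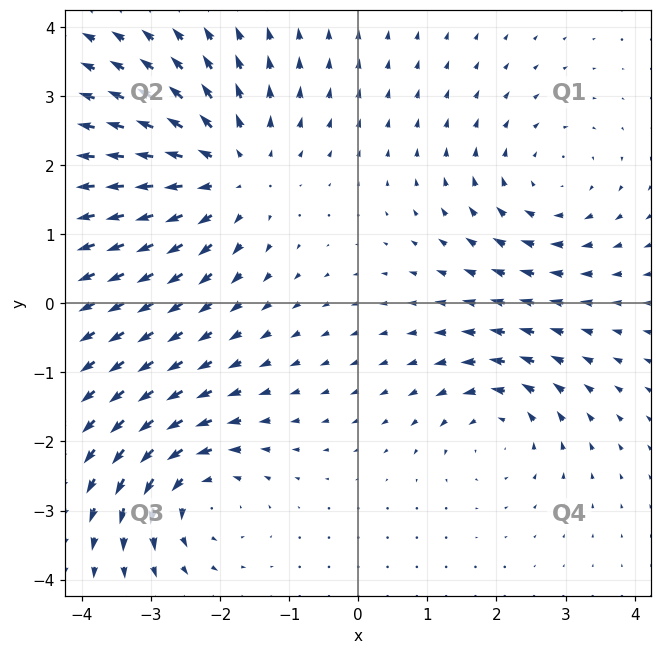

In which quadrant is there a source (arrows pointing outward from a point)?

Q2

The source sits at approximately (-1.9, 1.9), which lies in quadrant Q2. The divergence there is about +4, positive as expected for a source.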